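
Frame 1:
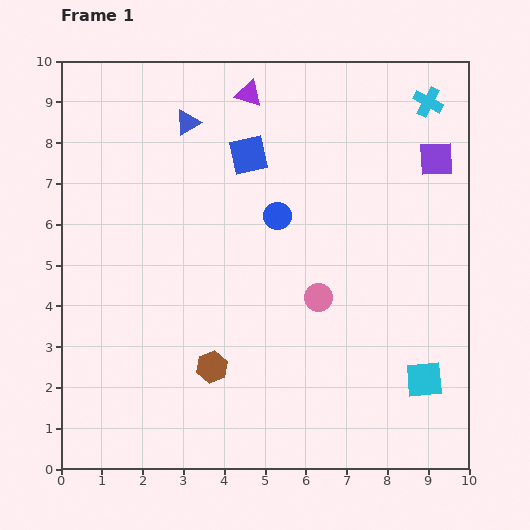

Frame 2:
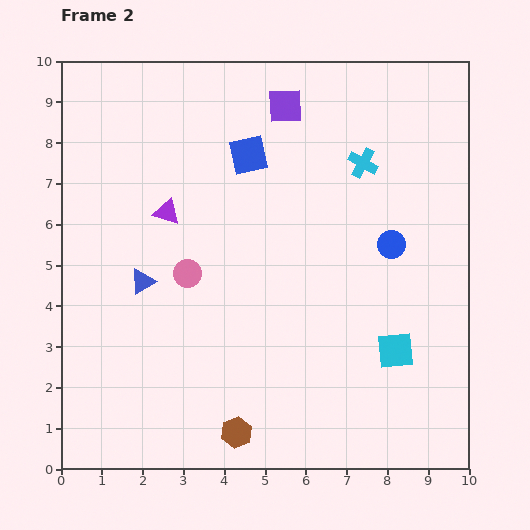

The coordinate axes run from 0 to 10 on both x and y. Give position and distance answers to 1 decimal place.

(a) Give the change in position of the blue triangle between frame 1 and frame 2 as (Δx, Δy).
(-1.1, -3.9)

The blue triangle was at (3.1, 8.5) in frame 1 and (2.0, 4.6) in frame 2.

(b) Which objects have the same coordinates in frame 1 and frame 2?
the blue square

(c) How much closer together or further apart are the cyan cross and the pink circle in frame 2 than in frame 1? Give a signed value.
-0.4

Distance in frame 1: 5.5. Distance in frame 2: 5.1.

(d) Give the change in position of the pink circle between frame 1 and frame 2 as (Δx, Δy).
(-3.2, 0.6)

The pink circle was at (6.3, 4.2) in frame 1 and (3.1, 4.8) in frame 2.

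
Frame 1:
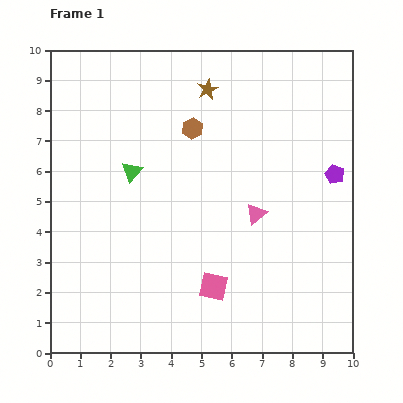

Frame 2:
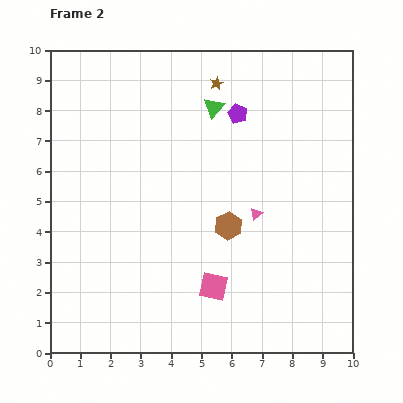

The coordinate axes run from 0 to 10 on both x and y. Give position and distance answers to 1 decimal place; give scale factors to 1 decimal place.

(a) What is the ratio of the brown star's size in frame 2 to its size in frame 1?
0.6×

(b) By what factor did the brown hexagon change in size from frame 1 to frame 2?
1.3×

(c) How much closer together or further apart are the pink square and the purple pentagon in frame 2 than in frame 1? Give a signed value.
+0.4

Distance in frame 1: 5.4. Distance in frame 2: 5.8.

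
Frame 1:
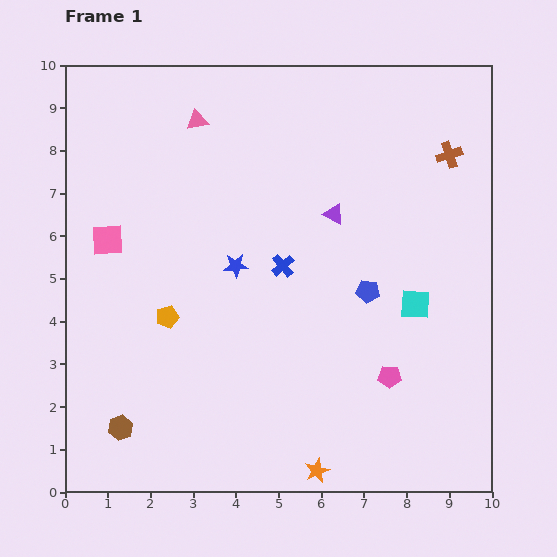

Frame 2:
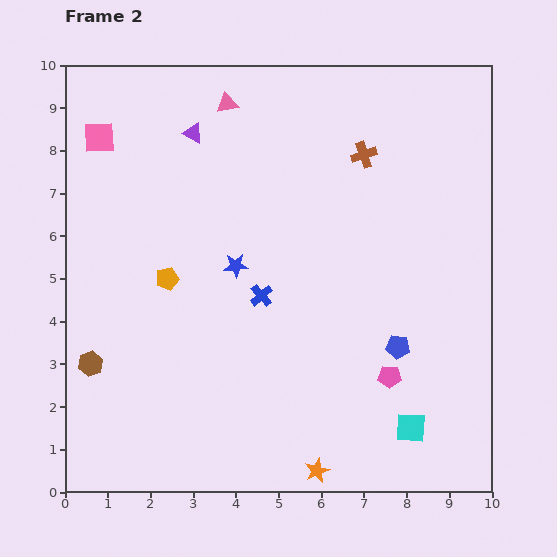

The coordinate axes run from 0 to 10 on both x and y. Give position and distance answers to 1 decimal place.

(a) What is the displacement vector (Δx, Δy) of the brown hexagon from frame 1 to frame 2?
(-0.7, 1.5)

The brown hexagon was at (1.3, 1.5) in frame 1 and (0.6, 3.0) in frame 2.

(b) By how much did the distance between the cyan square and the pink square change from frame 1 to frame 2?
+2.6

Distance in frame 1: 7.4. Distance in frame 2: 10.0.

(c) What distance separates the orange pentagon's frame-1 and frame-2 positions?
0.9

The orange pentagon moved from (2.4, 4.1) to (2.4, 5.0), a distance of √(0.0² + 0.9²) ≈ 0.9.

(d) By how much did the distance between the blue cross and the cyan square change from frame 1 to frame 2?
+1.5

Distance in frame 1: 3.2. Distance in frame 2: 4.7.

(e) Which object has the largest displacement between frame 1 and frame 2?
the purple triangle

(moved 3.8; next 2.9)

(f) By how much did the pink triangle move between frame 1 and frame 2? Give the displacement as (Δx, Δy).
(0.7, 0.4)

The pink triangle was at (3.1, 8.7) in frame 1 and (3.8, 9.1) in frame 2.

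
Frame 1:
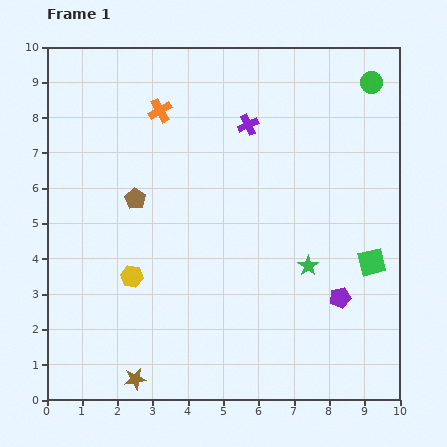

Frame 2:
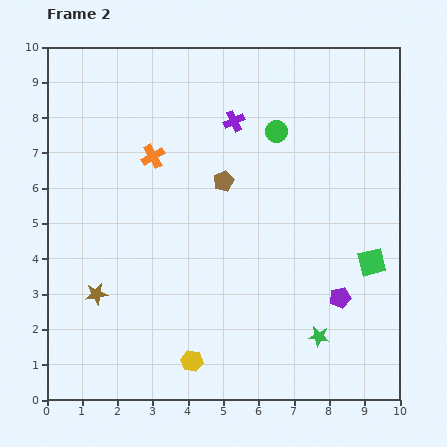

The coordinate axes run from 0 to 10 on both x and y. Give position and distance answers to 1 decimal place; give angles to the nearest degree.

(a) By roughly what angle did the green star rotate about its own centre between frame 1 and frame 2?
27° counter-clockwise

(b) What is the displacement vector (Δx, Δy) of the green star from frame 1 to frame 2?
(0.3, -2.0)

The green star was at (7.4, 3.8) in frame 1 and (7.7, 1.8) in frame 2.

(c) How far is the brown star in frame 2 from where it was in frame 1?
2.6

The brown star moved from (2.5, 0.6) to (1.4, 3.0), a distance of √(1.1² + 2.4²) ≈ 2.6.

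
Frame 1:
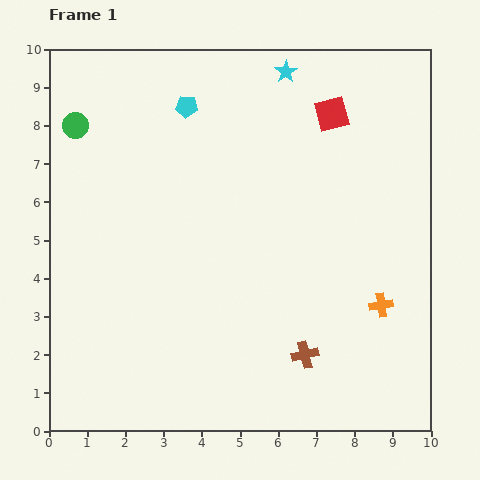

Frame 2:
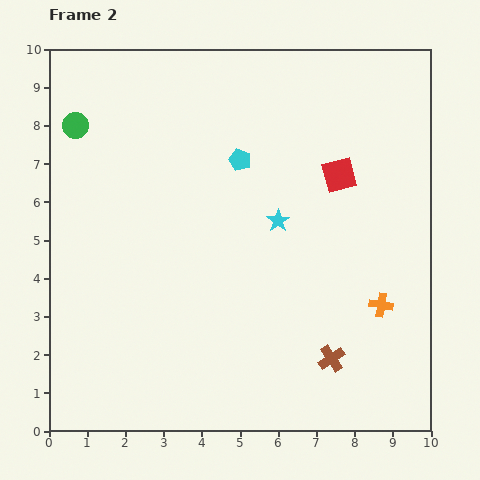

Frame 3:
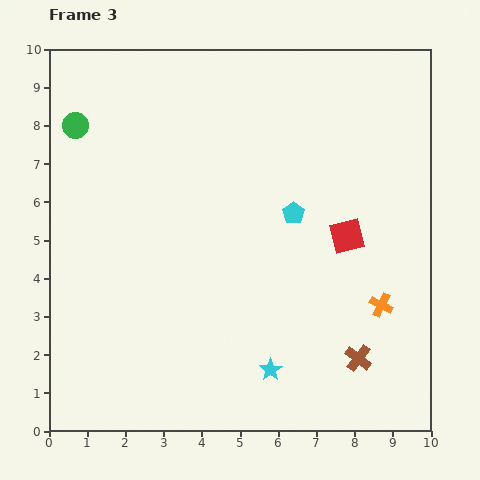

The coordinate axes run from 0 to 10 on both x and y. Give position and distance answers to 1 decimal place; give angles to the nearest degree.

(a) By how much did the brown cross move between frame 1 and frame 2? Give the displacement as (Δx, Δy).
(0.7, -0.1)

The brown cross was at (6.7, 2.0) in frame 1 and (7.4, 1.9) in frame 2.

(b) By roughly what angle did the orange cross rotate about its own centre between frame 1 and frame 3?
36° clockwise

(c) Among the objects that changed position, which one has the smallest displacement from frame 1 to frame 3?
the brown cross

(moved 1.4)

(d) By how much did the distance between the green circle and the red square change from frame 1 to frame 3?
+1.0

Distance in frame 1: 6.7. Distance in frame 3: 7.7.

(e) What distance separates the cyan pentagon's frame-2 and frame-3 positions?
2.0

The cyan pentagon moved from (5.0, 7.1) to (6.4, 5.7), a distance of √(1.4² + 1.4²) ≈ 2.0.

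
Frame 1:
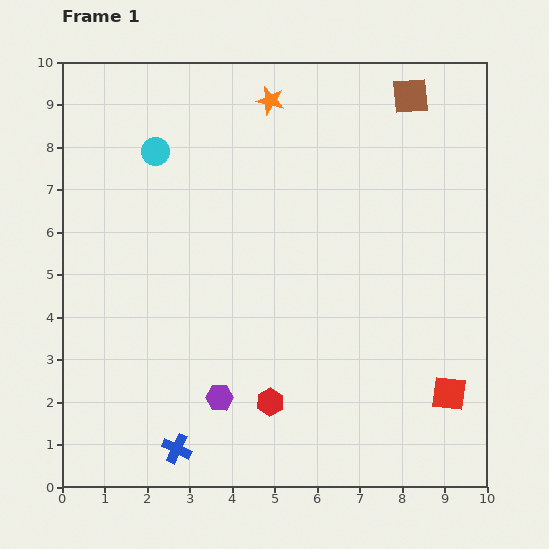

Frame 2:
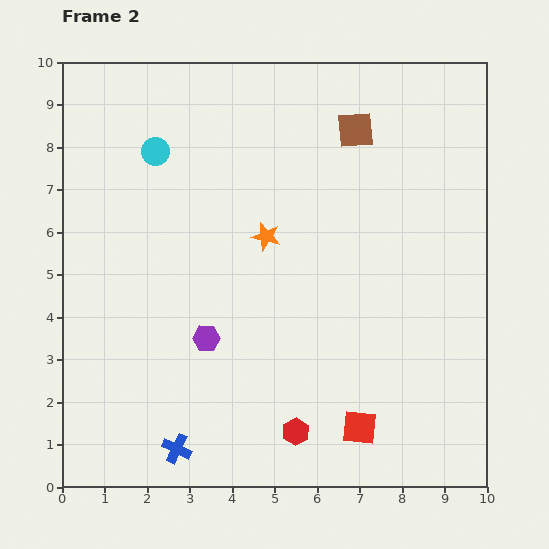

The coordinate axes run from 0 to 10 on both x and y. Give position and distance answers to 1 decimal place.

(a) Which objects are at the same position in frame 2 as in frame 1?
the blue cross, the cyan circle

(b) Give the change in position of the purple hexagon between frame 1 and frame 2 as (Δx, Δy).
(-0.3, 1.4)

The purple hexagon was at (3.7, 2.1) in frame 1 and (3.4, 3.5) in frame 2.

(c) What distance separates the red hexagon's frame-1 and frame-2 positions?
0.9

The red hexagon moved from (4.9, 2.0) to (5.5, 1.3), a distance of √(0.6² + 0.7²) ≈ 0.9.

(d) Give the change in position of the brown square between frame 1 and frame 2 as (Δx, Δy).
(-1.3, -0.8)

The brown square was at (8.2, 9.2) in frame 1 and (6.9, 8.4) in frame 2.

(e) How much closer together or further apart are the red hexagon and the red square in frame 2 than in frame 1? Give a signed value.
-2.7

Distance in frame 1: 4.2. Distance in frame 2: 1.5.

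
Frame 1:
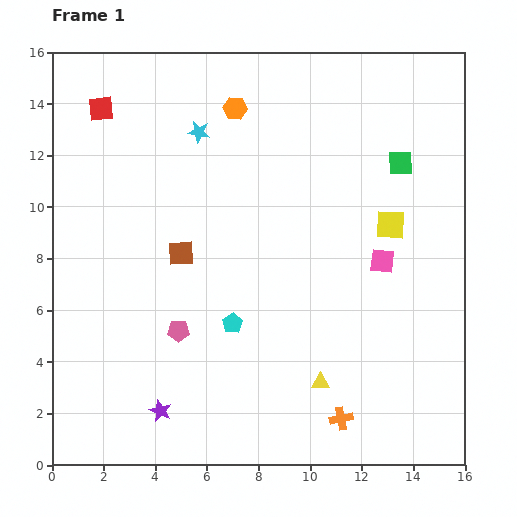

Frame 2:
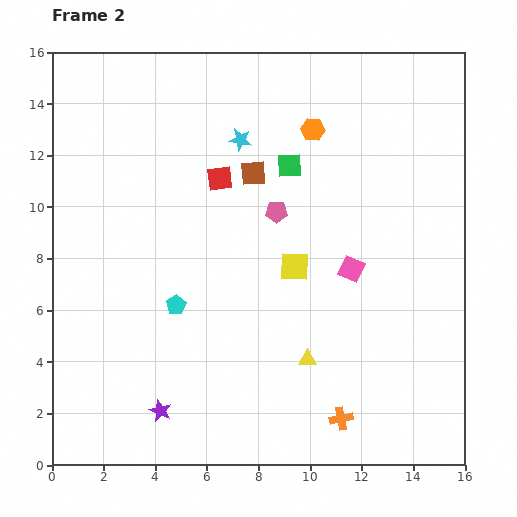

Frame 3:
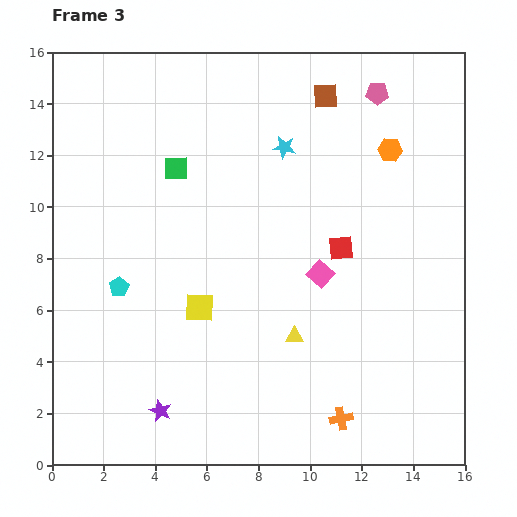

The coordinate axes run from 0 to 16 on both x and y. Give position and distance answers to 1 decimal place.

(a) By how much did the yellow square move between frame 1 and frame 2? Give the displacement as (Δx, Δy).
(-3.7, -1.6)

The yellow square was at (13.1, 9.3) in frame 1 and (9.4, 7.7) in frame 2.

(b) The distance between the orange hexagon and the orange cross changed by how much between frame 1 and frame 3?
-2.1

Distance in frame 1: 12.7. Distance in frame 3: 10.6.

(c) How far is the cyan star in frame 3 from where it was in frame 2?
1.7

The cyan star moved from (7.3, 12.6) to (9.0, 12.3), a distance of √(1.7² + 0.3²) ≈ 1.7.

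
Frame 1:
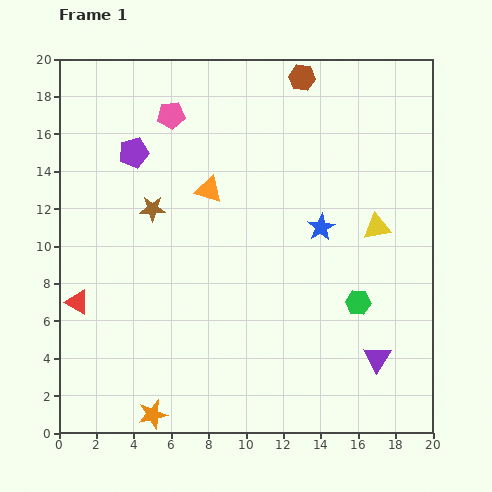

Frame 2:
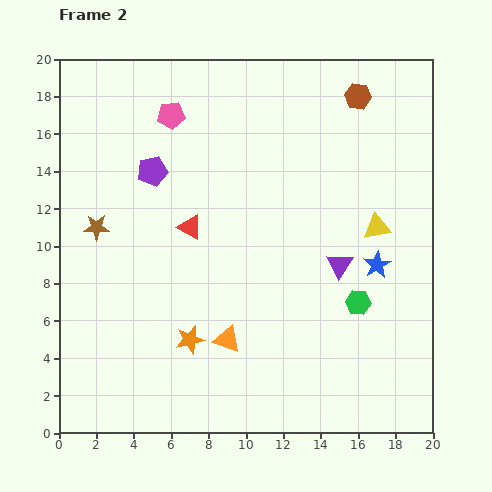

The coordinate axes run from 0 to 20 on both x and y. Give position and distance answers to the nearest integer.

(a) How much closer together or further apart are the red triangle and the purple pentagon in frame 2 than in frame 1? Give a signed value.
-5

Distance in frame 1: 9. Distance in frame 2: 4.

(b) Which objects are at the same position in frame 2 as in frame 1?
the yellow triangle, the pink pentagon, the green hexagon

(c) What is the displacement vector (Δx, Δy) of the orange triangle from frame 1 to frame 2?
(1, -8)

The orange triangle was at (8, 13) in frame 1 and (9, 5) in frame 2.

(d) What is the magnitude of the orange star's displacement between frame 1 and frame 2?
4

The orange star moved from (5, 1) to (7, 5), a distance of √(2² + 4²) ≈ 4.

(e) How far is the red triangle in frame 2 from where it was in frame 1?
7

The red triangle moved from (1, 7) to (7, 11), a distance of √(6² + 4²) ≈ 7.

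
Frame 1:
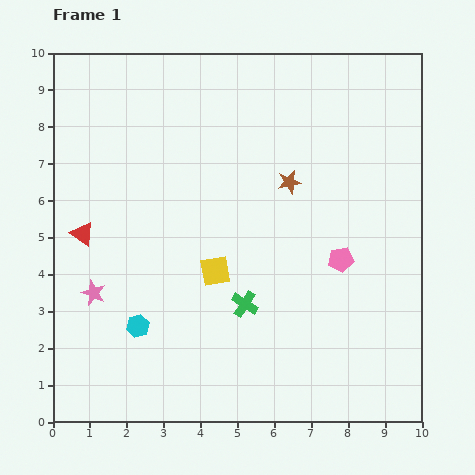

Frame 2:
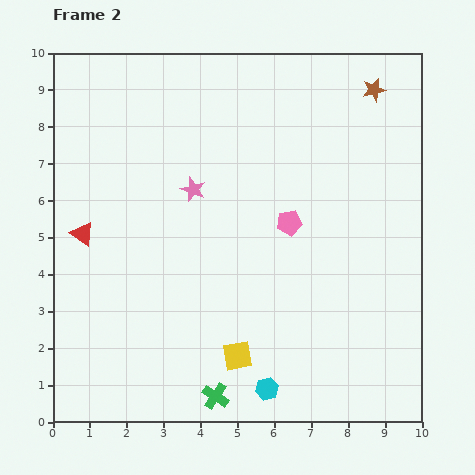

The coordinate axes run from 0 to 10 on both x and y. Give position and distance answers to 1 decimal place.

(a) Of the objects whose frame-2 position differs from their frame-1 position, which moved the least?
the pink pentagon

(moved 1.7)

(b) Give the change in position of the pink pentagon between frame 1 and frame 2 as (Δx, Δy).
(-1.4, 1.0)

The pink pentagon was at (7.8, 4.4) in frame 1 and (6.4, 5.4) in frame 2.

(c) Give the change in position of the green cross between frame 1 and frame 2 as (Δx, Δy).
(-0.8, -2.5)

The green cross was at (5.2, 3.2) in frame 1 and (4.4, 0.7) in frame 2.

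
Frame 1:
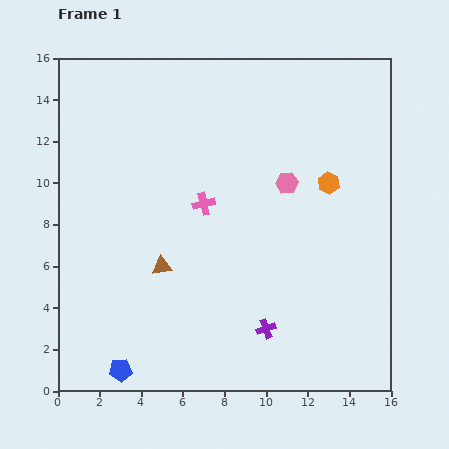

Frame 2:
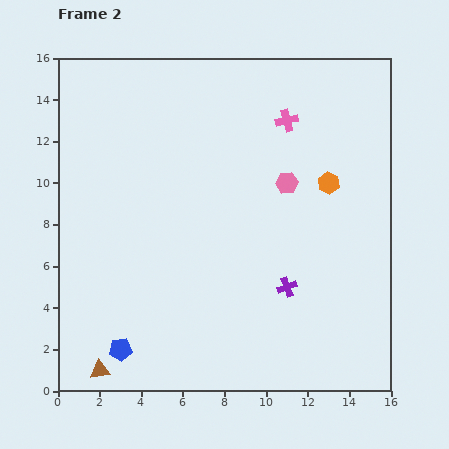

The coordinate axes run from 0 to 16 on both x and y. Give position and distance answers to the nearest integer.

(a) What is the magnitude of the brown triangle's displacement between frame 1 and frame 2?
6

The brown triangle moved from (5, 6) to (2, 1), a distance of √(3² + 5²) ≈ 6.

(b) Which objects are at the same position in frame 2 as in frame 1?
the pink hexagon, the orange hexagon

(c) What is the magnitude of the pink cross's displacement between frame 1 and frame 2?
6

The pink cross moved from (7, 9) to (11, 13), a distance of √(4² + 4²) ≈ 6.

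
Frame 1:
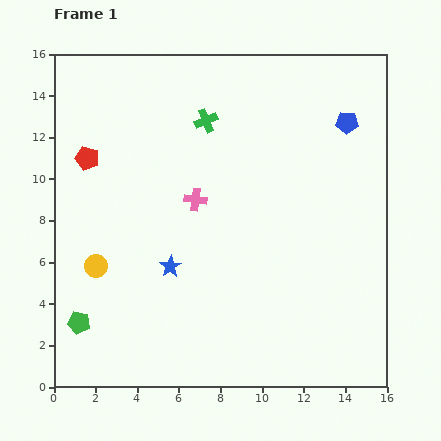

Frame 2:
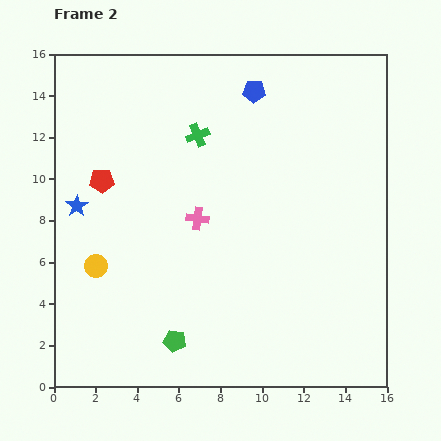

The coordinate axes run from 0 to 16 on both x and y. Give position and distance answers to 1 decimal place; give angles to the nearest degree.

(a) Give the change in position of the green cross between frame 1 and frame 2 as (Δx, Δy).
(-0.4, -0.7)

The green cross was at (7.3, 12.8) in frame 1 and (6.9, 12.1) in frame 2.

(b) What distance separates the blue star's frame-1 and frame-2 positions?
5.4

The blue star moved from (5.6, 5.8) to (1.1, 8.7), a distance of √(4.5² + 2.9²) ≈ 5.4.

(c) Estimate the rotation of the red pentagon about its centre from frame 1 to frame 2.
18° counter-clockwise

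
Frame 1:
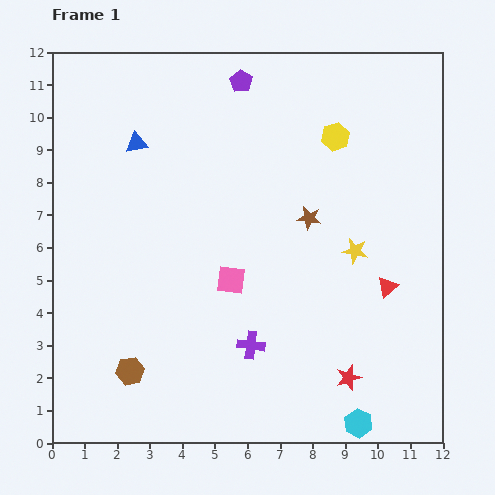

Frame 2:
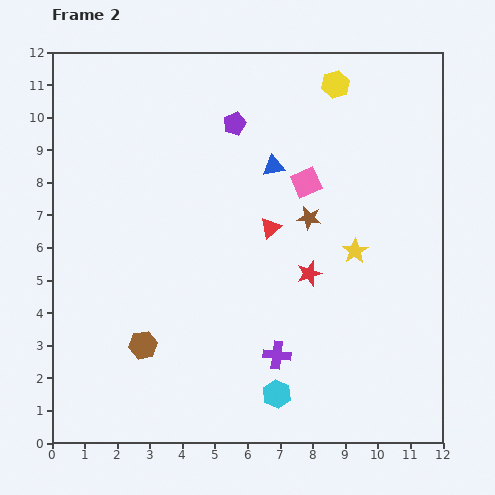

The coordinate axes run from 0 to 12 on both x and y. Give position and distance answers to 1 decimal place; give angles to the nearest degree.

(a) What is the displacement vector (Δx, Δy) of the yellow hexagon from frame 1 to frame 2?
(0.0, 1.6)

The yellow hexagon was at (8.7, 9.4) in frame 1 and (8.7, 11.0) in frame 2.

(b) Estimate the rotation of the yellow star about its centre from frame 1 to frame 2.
28° clockwise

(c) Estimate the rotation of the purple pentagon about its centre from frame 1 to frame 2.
18° clockwise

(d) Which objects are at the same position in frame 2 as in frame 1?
the yellow star, the brown star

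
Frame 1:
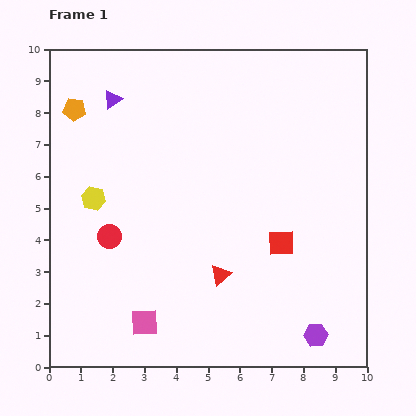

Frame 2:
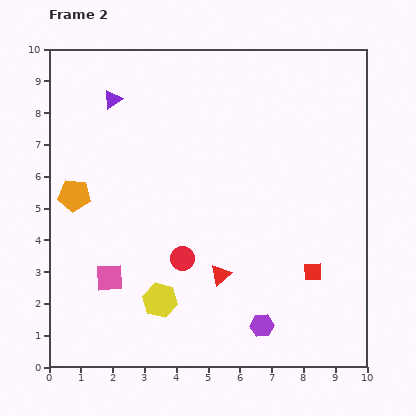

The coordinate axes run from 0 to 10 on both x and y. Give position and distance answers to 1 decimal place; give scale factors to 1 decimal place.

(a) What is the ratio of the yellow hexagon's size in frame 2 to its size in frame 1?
1.4×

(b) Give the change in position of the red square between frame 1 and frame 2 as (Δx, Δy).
(1.0, -0.9)

The red square was at (7.3, 3.9) in frame 1 and (8.3, 3.0) in frame 2.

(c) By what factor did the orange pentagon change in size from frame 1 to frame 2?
1.4×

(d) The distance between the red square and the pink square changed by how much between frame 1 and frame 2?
+1.4

Distance in frame 1: 5.0. Distance in frame 2: 6.4.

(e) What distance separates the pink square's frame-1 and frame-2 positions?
1.8

The pink square moved from (3.0, 1.4) to (1.9, 2.8), a distance of √(1.1² + 1.4²) ≈ 1.8.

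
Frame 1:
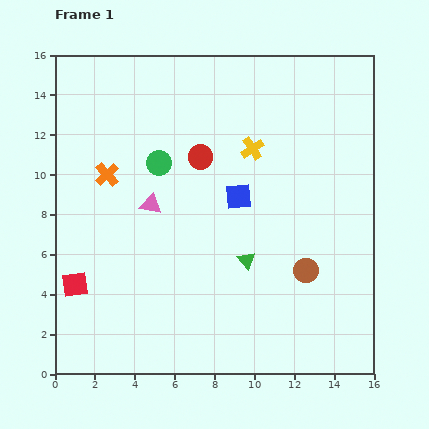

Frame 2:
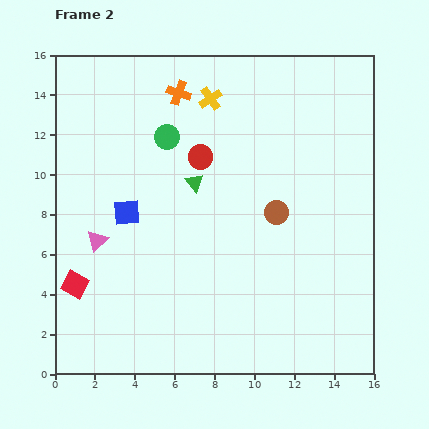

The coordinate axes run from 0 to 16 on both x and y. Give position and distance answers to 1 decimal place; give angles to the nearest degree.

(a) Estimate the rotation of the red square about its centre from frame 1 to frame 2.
37° clockwise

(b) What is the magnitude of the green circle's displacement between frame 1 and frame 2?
1.4

The green circle moved from (5.2, 10.6) to (5.6, 11.9), a distance of √(0.4² + 1.3²) ≈ 1.4.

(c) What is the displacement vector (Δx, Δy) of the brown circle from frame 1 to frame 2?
(-1.5, 2.9)

The brown circle was at (12.6, 5.2) in frame 1 and (11.1, 8.1) in frame 2.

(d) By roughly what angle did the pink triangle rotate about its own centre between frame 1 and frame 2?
54° counter-clockwise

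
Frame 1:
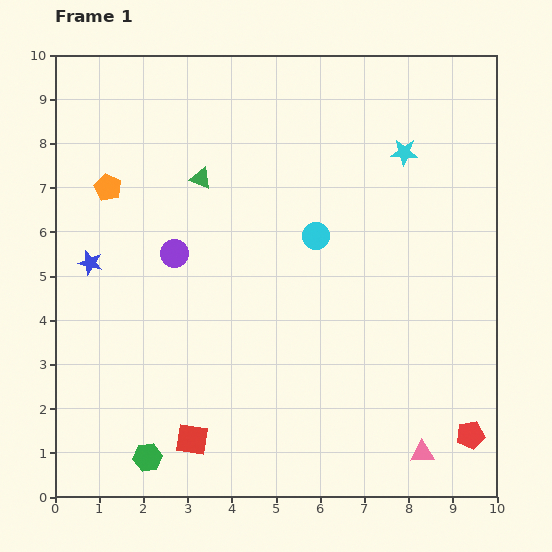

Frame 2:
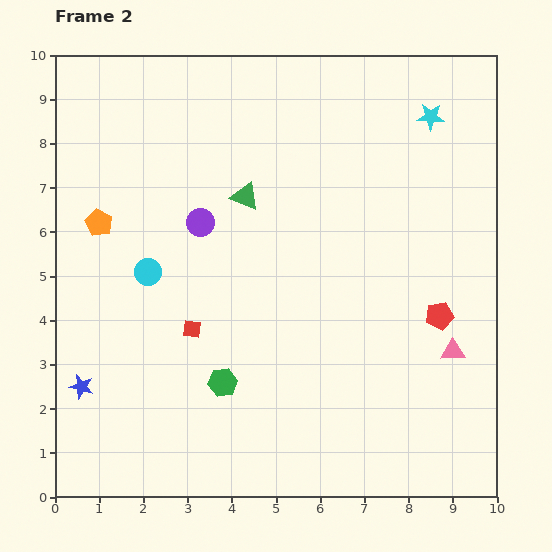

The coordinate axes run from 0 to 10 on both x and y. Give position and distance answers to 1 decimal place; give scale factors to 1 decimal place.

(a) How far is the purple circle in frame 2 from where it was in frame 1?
0.9

The purple circle moved from (2.7, 5.5) to (3.3, 6.2), a distance of √(0.6² + 0.7²) ≈ 0.9.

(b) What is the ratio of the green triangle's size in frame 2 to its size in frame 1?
1.3×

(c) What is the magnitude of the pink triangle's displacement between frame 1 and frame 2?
2.4

The pink triangle moved from (8.3, 1.0) to (9.0, 3.3), a distance of √(0.7² + 2.3²) ≈ 2.4.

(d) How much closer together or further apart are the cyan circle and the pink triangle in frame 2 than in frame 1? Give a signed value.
+1.6

Distance in frame 1: 5.5. Distance in frame 2: 7.1.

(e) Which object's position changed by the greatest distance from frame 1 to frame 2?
the cyan circle

(moved 3.9; next 2.8)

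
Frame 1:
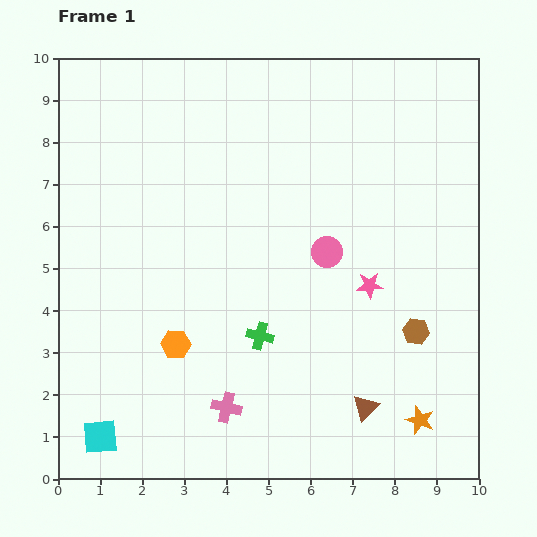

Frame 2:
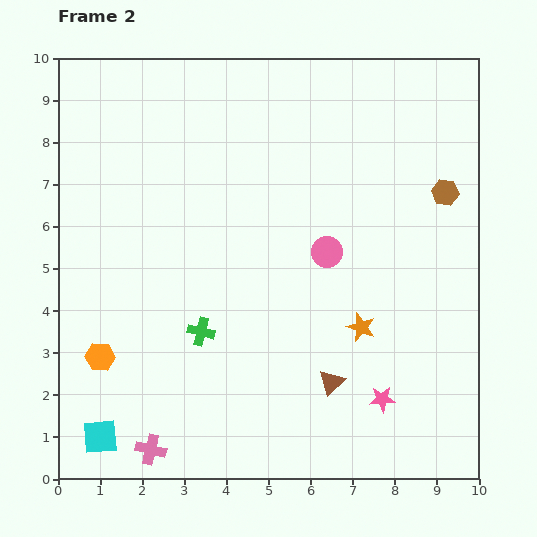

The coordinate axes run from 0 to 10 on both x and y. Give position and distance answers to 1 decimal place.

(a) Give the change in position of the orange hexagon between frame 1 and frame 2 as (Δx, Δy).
(-1.8, -0.3)

The orange hexagon was at (2.8, 3.2) in frame 1 and (1.0, 2.9) in frame 2.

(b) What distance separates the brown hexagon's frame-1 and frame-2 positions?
3.4

The brown hexagon moved from (8.5, 3.5) to (9.2, 6.8), a distance of √(0.7² + 3.3²) ≈ 3.4.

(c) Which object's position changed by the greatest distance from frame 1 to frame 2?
the brown hexagon

(moved 3.4; next 2.7)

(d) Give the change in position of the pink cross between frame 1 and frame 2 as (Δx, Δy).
(-1.8, -1.0)

The pink cross was at (4.0, 1.7) in frame 1 and (2.2, 0.7) in frame 2.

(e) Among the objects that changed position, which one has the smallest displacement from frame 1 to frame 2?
the brown triangle

(moved 1.0)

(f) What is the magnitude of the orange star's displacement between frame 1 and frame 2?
2.6

The orange star moved from (8.6, 1.4) to (7.2, 3.6), a distance of √(1.4² + 2.2²) ≈ 2.6.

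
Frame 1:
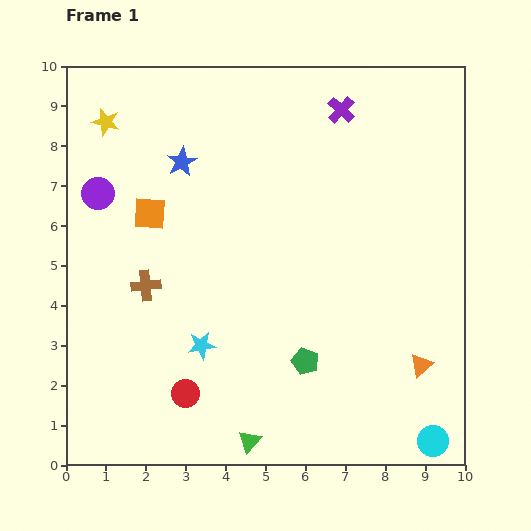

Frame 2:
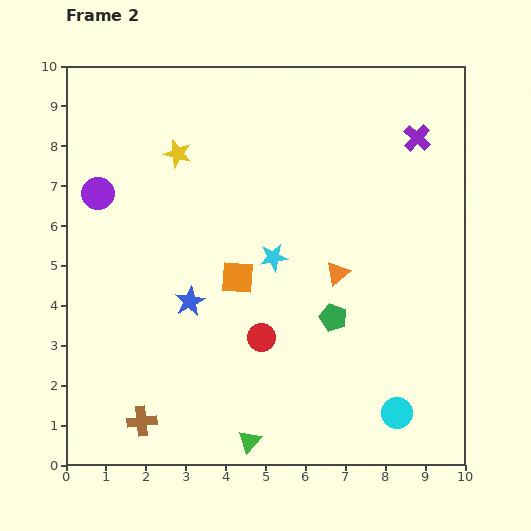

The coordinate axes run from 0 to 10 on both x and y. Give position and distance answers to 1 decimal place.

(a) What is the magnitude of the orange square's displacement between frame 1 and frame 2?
2.7

The orange square moved from (2.1, 6.3) to (4.3, 4.7), a distance of √(2.2² + 1.6²) ≈ 2.7.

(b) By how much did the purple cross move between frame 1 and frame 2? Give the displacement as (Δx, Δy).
(1.9, -0.7)

The purple cross was at (6.9, 8.9) in frame 1 and (8.8, 8.2) in frame 2.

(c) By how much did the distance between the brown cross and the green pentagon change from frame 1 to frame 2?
+1.1

Distance in frame 1: 4.4. Distance in frame 2: 5.5.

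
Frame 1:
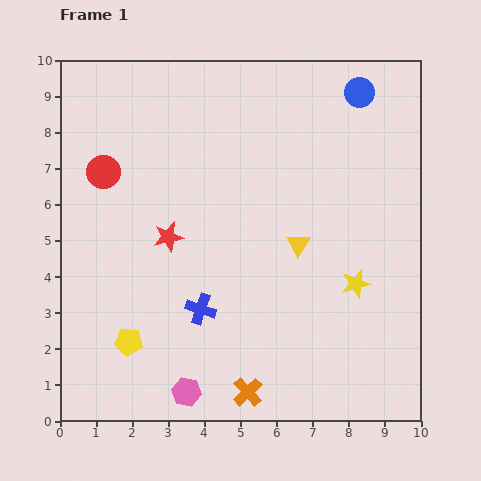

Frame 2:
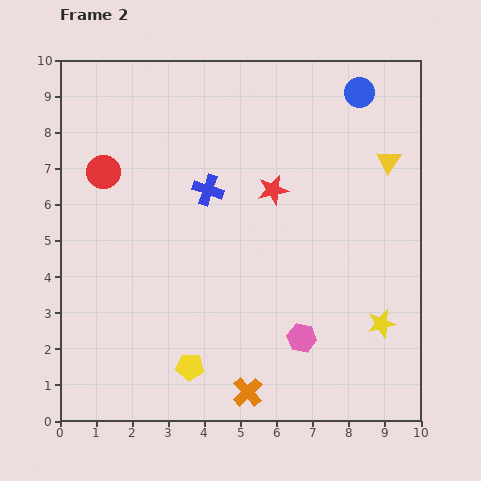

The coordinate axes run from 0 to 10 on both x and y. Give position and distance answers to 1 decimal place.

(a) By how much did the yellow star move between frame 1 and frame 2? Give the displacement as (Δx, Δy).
(0.7, -1.1)

The yellow star was at (8.2, 3.8) in frame 1 and (8.9, 2.7) in frame 2.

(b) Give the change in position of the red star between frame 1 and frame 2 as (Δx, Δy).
(2.9, 1.3)

The red star was at (3.0, 5.1) in frame 1 and (5.9, 6.4) in frame 2.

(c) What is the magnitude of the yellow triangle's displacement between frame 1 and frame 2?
3.4

The yellow triangle moved from (6.6, 4.9) to (9.1, 7.2), a distance of √(2.5² + 2.3²) ≈ 3.4.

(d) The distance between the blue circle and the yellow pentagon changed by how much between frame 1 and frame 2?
-0.5

Distance in frame 1: 9.4. Distance in frame 2: 8.9.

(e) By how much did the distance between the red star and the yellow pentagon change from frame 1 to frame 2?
+2.3

Distance in frame 1: 3.1. Distance in frame 2: 5.4.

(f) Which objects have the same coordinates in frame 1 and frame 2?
the orange cross, the blue circle, the red circle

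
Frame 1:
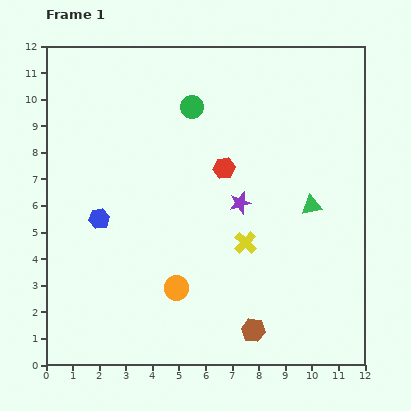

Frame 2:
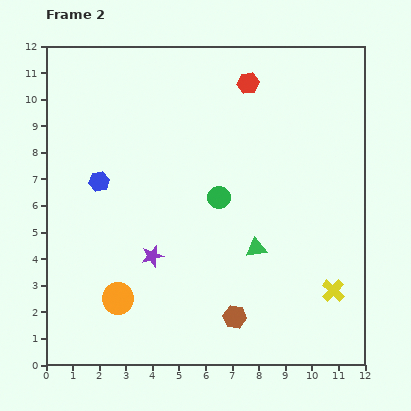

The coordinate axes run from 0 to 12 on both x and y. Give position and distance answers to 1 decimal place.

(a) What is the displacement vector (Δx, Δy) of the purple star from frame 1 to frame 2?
(-3.3, -2.0)

The purple star was at (7.3, 6.1) in frame 1 and (4.0, 4.1) in frame 2.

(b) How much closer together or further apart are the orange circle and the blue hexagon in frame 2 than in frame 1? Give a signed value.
+0.6

Distance in frame 1: 3.9. Distance in frame 2: 4.5.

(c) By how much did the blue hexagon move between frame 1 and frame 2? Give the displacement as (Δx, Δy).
(0.0, 1.4)

The blue hexagon was at (2.0, 5.5) in frame 1 and (2.0, 6.9) in frame 2.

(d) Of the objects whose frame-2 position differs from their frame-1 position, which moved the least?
the brown hexagon

(moved 0.9)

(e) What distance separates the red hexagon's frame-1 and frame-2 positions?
3.3

The red hexagon moved from (6.7, 7.4) to (7.6, 10.6), a distance of √(0.9² + 3.2²) ≈ 3.3.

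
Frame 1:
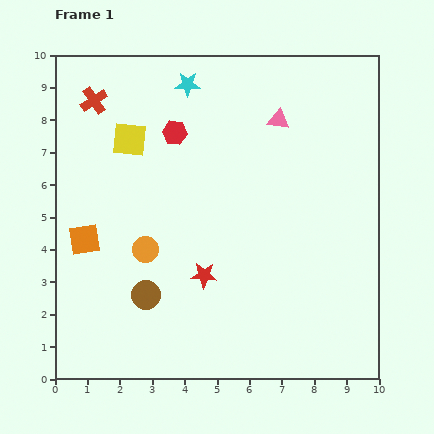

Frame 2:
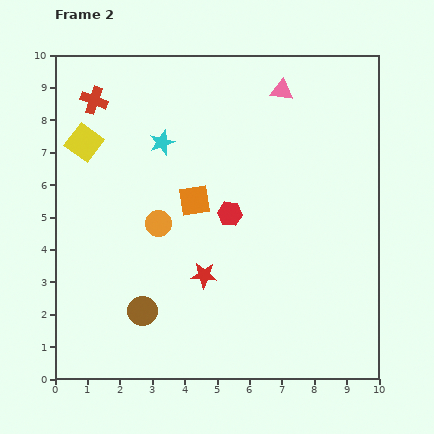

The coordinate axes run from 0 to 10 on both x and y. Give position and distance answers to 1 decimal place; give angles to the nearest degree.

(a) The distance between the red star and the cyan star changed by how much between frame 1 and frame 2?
-1.6

Distance in frame 1: 5.9. Distance in frame 2: 4.3.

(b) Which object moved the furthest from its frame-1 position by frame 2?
the orange square

(moved 3.6; next 3.0)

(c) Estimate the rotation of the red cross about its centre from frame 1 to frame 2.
36° counter-clockwise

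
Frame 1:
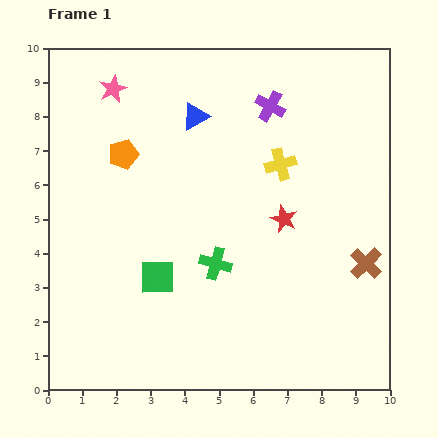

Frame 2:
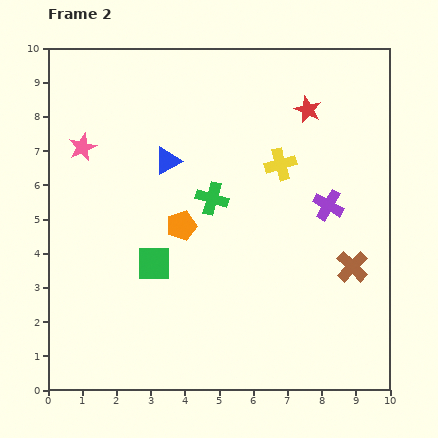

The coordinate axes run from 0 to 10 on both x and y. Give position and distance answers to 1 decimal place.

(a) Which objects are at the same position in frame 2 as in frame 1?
the yellow cross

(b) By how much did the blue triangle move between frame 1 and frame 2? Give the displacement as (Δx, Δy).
(-0.8, -1.3)

The blue triangle was at (4.3, 8.0) in frame 1 and (3.5, 6.7) in frame 2.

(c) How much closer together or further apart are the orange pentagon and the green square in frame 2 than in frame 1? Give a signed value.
-2.3

Distance in frame 1: 3.7. Distance in frame 2: 1.4.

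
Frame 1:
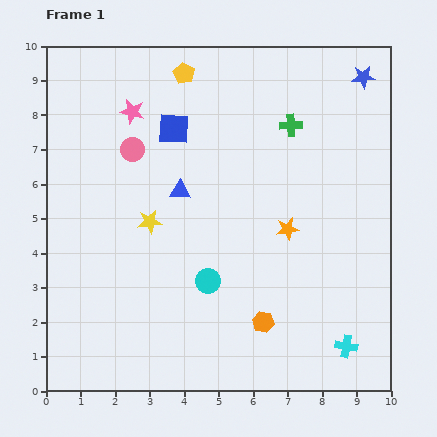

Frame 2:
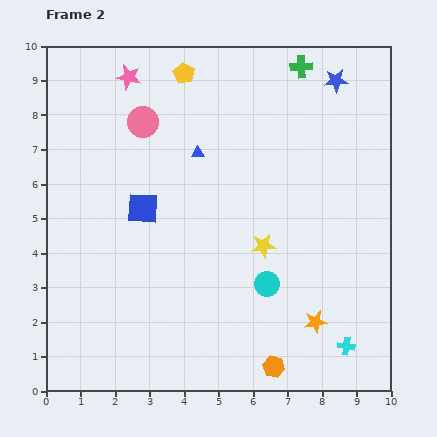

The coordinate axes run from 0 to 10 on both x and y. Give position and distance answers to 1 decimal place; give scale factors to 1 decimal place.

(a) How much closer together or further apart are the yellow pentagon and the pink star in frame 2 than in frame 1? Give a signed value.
-0.3

Distance in frame 1: 1.9. Distance in frame 2: 1.6.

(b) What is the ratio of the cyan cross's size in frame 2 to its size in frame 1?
0.8×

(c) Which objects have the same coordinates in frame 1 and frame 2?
the cyan cross, the yellow pentagon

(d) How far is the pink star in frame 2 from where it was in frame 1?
1.0

The pink star moved from (2.5, 8.1) to (2.4, 9.1), a distance of √(0.1² + 1.0²) ≈ 1.0.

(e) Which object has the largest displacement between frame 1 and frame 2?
the yellow star

(moved 3.4; next 2.8)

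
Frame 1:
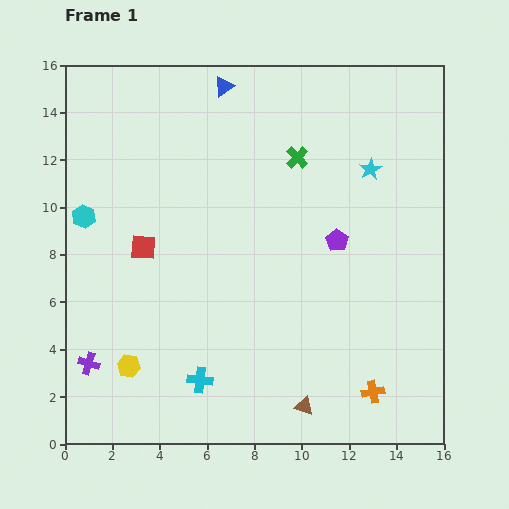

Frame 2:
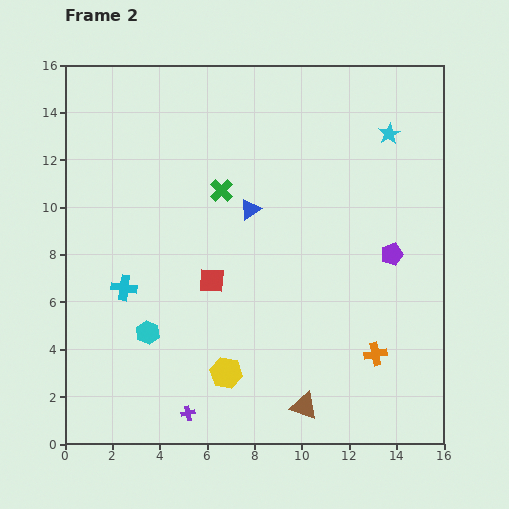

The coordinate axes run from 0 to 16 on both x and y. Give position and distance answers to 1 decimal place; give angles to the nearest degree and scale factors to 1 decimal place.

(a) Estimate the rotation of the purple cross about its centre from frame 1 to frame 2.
28° counter-clockwise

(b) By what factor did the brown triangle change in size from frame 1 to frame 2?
1.5×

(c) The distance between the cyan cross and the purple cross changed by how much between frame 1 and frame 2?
+1.1

Distance in frame 1: 4.8. Distance in frame 2: 5.9.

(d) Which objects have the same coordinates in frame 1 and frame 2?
the brown triangle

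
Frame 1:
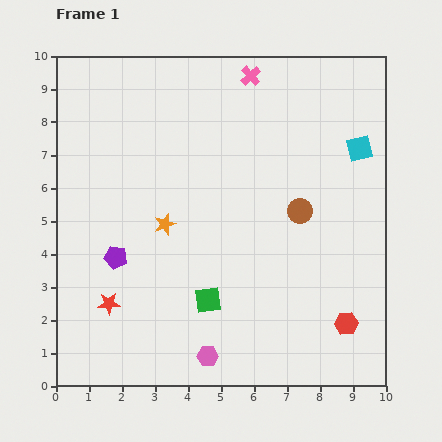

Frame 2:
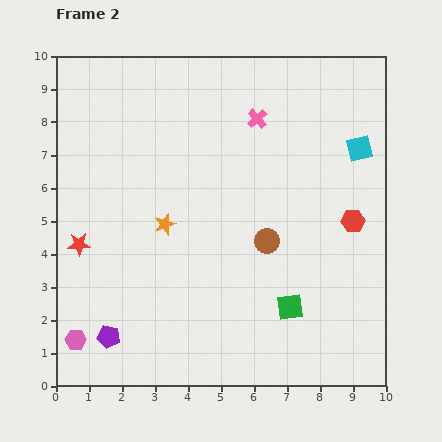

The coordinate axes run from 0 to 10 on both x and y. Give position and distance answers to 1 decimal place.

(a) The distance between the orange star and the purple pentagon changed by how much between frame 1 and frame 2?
+2.0

Distance in frame 1: 1.8. Distance in frame 2: 3.8.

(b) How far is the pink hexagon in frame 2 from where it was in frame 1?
4.0

The pink hexagon moved from (4.6, 0.9) to (0.6, 1.4), a distance of √(4.0² + 0.5²) ≈ 4.0.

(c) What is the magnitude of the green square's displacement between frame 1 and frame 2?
2.5

The green square moved from (4.6, 2.6) to (7.1, 2.4), a distance of √(2.5² + 0.2²) ≈ 2.5.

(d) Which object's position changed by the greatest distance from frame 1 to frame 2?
the pink hexagon

(moved 4.0; next 3.1)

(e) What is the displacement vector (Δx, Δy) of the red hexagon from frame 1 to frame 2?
(0.2, 3.1)

The red hexagon was at (8.8, 1.9) in frame 1 and (9.0, 5.0) in frame 2.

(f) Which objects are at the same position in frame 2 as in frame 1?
the orange star, the cyan square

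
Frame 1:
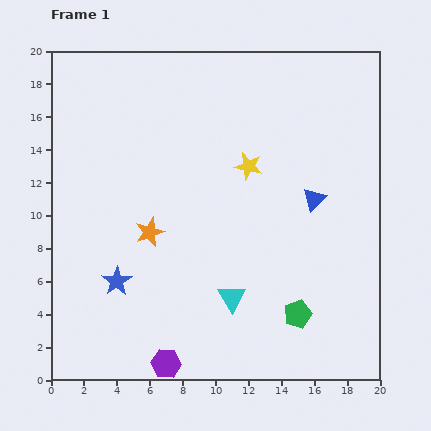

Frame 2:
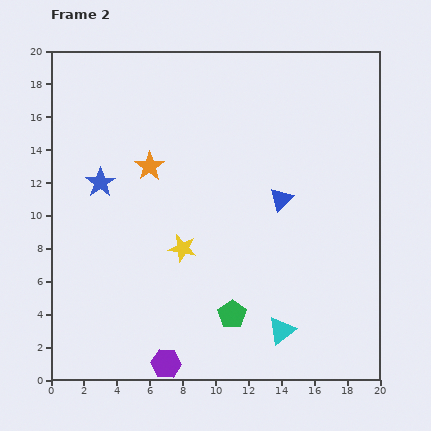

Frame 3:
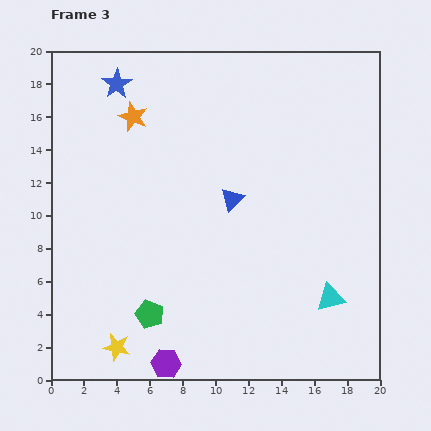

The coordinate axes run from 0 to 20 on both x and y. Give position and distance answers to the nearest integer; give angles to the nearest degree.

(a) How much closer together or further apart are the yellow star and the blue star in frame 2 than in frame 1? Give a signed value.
-5

Distance in frame 1: 11. Distance in frame 2: 6.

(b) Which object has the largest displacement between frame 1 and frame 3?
the yellow star

(moved 14; next 12)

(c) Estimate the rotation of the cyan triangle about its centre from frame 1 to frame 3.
46° clockwise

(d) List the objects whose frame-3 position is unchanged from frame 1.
the purple hexagon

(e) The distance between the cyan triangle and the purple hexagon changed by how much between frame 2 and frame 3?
+4

Distance in frame 2: 7. Distance in frame 3: 11.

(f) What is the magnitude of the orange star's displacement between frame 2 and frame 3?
3

The orange star moved from (6, 13) to (5, 16), a distance of √(1² + 3²) ≈ 3.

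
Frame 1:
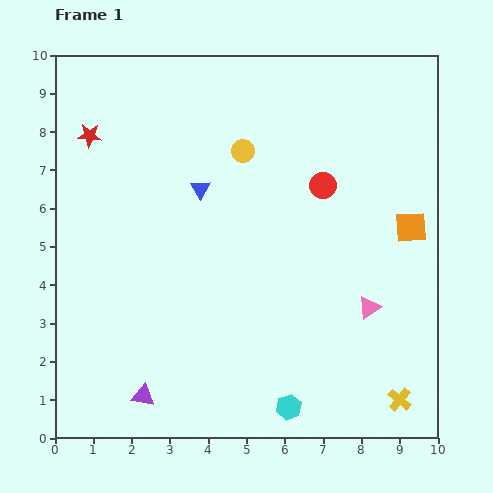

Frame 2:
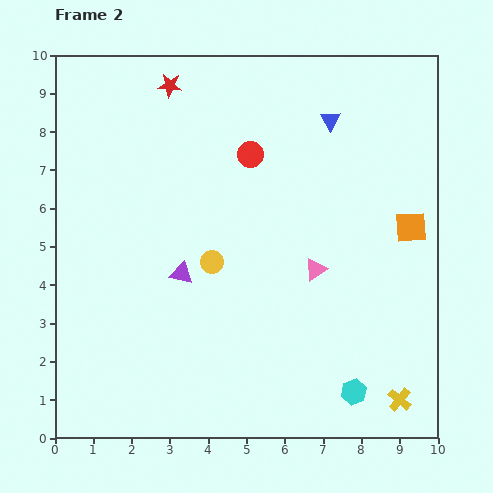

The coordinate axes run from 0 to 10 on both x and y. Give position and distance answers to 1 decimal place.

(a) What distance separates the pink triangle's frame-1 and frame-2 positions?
1.7

The pink triangle moved from (8.2, 3.4) to (6.8, 4.4), a distance of √(1.4² + 1.0²) ≈ 1.7.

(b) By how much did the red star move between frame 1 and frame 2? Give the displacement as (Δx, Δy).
(2.1, 1.3)

The red star was at (0.9, 7.9) in frame 1 and (3.0, 9.2) in frame 2.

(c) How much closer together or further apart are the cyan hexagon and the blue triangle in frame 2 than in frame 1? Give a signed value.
+1.0

Distance in frame 1: 6.1. Distance in frame 2: 7.1.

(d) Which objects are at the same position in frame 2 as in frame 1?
the yellow cross, the orange square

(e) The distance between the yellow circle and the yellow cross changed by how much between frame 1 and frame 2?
-1.6

Distance in frame 1: 7.7. Distance in frame 2: 6.1.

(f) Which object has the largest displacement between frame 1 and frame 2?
the blue triangle

(moved 3.8; next 3.4)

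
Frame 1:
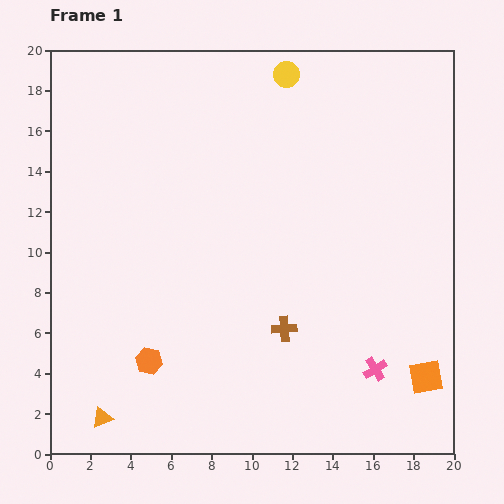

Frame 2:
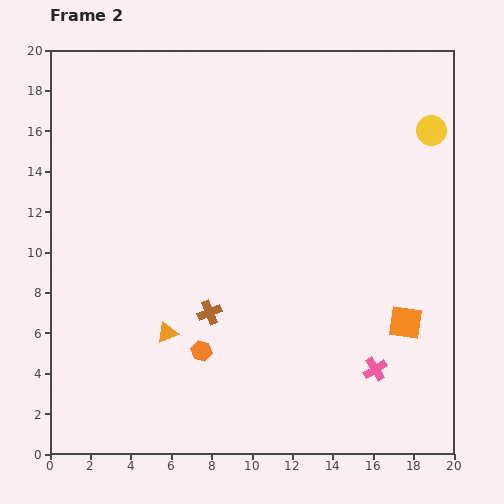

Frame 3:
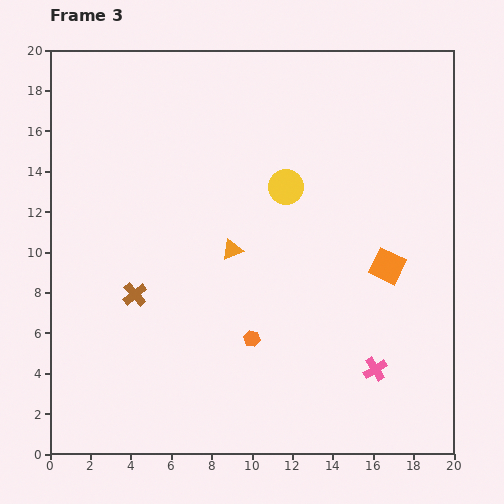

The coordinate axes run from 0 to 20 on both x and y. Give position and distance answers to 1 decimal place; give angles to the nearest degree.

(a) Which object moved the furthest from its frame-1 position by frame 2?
the yellow circle

(moved 7.7; next 5.3)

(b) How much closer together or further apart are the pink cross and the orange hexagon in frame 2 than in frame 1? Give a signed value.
-2.6

Distance in frame 1: 11.2. Distance in frame 2: 8.6.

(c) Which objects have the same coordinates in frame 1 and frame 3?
the pink cross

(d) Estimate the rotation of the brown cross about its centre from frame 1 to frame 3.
36° counter-clockwise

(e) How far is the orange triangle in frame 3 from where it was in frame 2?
5.2

The orange triangle moved from (5.8, 6.0) to (9.0, 10.1), a distance of √(3.2² + 4.1²) ≈ 5.2.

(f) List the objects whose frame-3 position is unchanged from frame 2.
the pink cross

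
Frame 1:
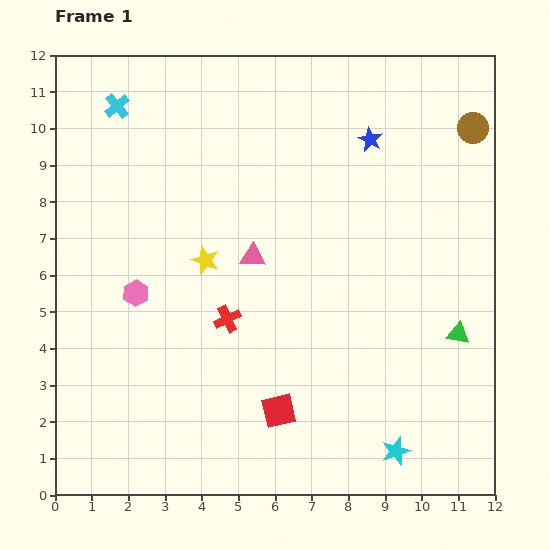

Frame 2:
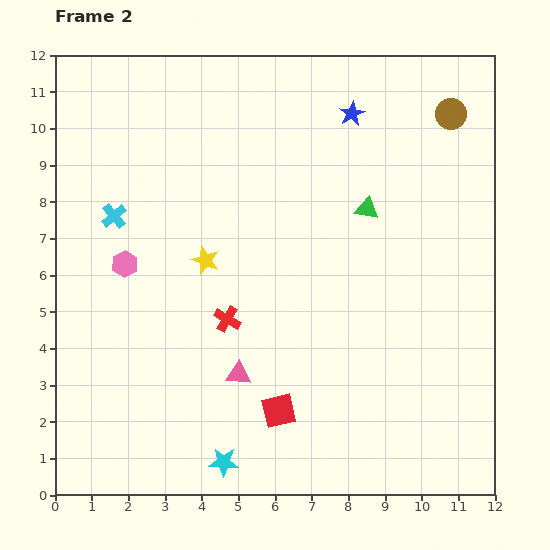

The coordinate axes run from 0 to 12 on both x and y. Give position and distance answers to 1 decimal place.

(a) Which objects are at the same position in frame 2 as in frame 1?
the red square, the red cross, the yellow star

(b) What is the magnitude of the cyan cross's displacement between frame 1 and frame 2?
3.0

The cyan cross moved from (1.7, 10.6) to (1.6, 7.6), a distance of √(0.1² + 3.0²) ≈ 3.0.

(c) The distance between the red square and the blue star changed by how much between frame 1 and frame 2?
+0.5

Distance in frame 1: 7.8. Distance in frame 2: 8.3.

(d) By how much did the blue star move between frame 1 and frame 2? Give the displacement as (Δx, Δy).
(-0.5, 0.7)

The blue star was at (8.6, 9.7) in frame 1 and (8.1, 10.4) in frame 2.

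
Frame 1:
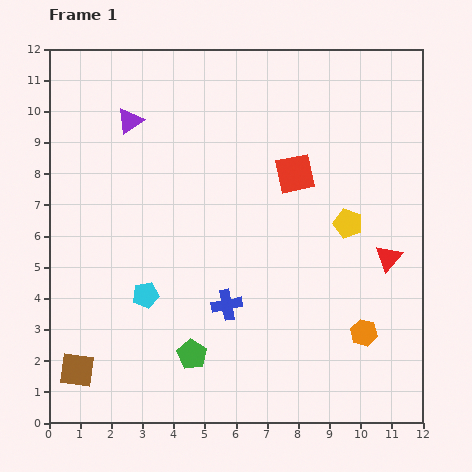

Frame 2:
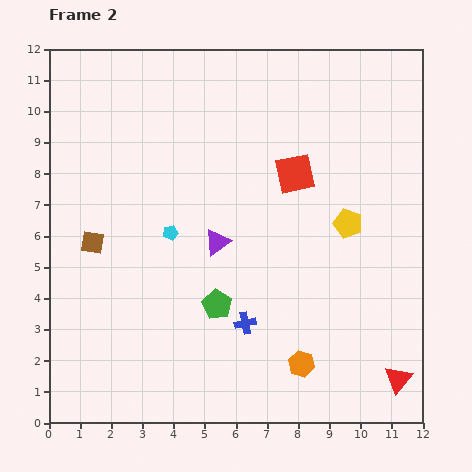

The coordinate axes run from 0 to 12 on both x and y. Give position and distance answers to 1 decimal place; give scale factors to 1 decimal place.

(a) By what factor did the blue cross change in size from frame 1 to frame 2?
0.7×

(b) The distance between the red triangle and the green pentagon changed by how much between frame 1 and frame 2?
-0.7

Distance in frame 1: 7.0. Distance in frame 2: 6.3.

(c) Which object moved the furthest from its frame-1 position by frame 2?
the purple triangle

(moved 4.8; next 4.1)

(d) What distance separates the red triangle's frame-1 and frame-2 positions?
3.9

The red triangle moved from (10.9, 5.3) to (11.2, 1.4), a distance of √(0.3² + 3.9²) ≈ 3.9.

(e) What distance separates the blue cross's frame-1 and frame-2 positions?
0.8

The blue cross moved from (5.7, 3.8) to (6.3, 3.2), a distance of √(0.6² + 0.6²) ≈ 0.8.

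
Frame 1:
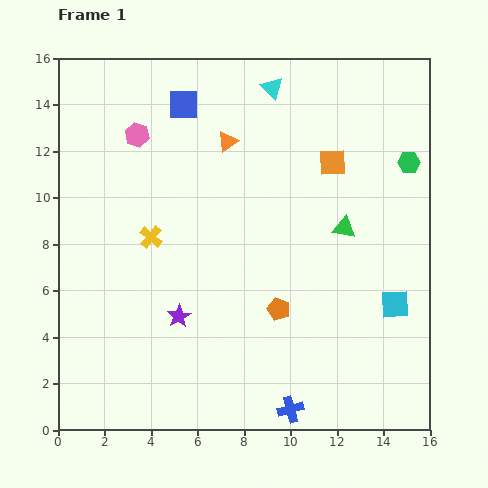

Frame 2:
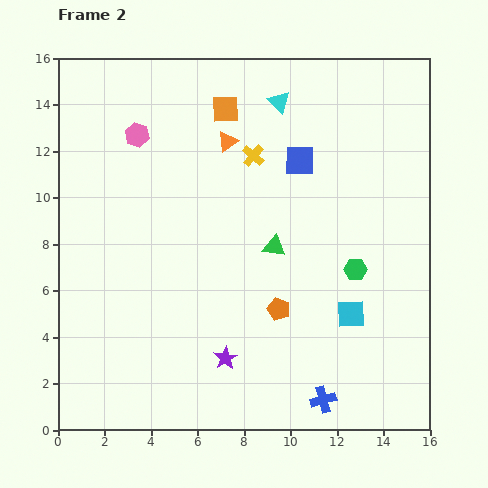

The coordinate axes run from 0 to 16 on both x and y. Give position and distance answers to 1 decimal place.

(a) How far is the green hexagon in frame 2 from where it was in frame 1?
5.1

The green hexagon moved from (15.1, 11.5) to (12.8, 6.9), a distance of √(2.3² + 4.6²) ≈ 5.1.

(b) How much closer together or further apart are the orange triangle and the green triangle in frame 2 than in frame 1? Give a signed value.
-1.3

Distance in frame 1: 6.2. Distance in frame 2: 4.9.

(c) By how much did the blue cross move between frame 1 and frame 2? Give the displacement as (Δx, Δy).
(1.4, 0.4)

The blue cross was at (10.0, 0.9) in frame 1 and (11.4, 1.3) in frame 2.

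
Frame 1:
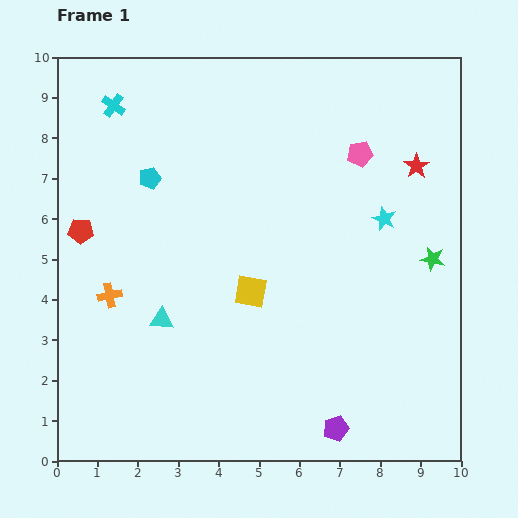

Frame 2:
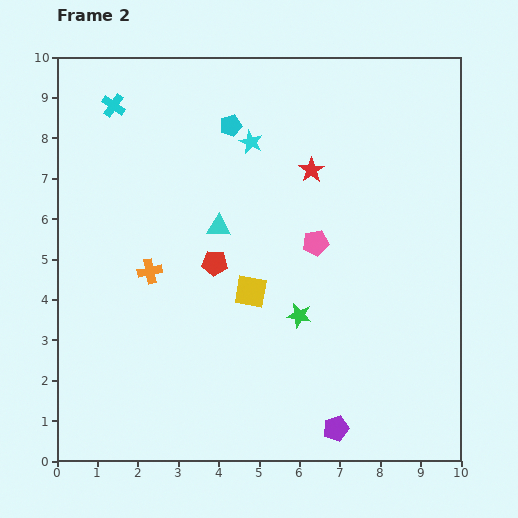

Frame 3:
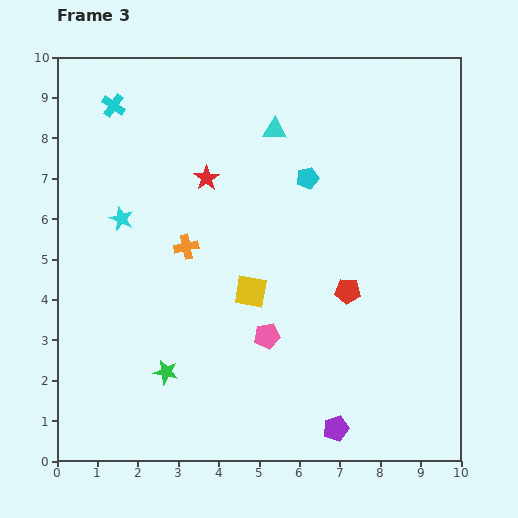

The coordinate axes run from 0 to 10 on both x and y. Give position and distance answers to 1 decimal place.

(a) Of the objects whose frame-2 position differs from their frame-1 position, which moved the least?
the orange cross

(moved 1.2)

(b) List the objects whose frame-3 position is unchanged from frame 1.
the purple pentagon, the yellow square, the cyan cross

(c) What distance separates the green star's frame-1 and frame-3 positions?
7.2

The green star moved from (9.3, 5.0) to (2.7, 2.2), a distance of √(6.6² + 2.8²) ≈ 7.2.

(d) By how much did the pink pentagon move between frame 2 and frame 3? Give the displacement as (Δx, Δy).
(-1.2, -2.3)

The pink pentagon was at (6.4, 5.4) in frame 2 and (5.2, 3.1) in frame 3.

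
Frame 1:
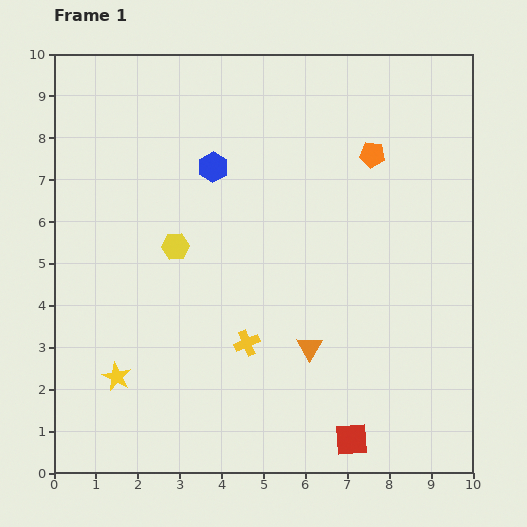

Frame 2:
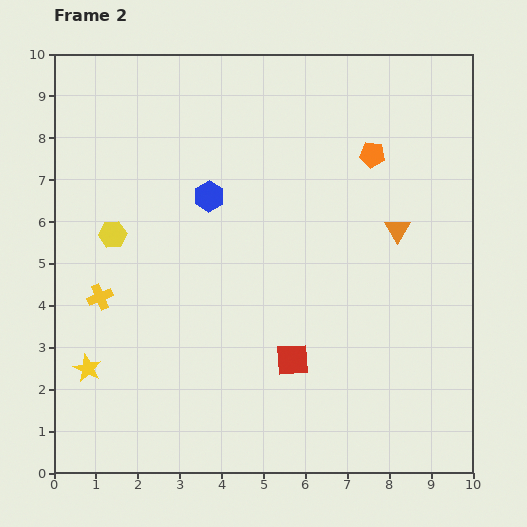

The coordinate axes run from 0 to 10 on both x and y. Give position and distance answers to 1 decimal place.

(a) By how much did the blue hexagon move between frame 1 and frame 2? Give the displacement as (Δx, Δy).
(-0.1, -0.7)

The blue hexagon was at (3.8, 7.3) in frame 1 and (3.7, 6.6) in frame 2.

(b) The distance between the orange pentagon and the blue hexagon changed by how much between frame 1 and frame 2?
+0.2

Distance in frame 1: 3.8. Distance in frame 2: 4.0.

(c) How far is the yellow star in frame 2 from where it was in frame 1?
0.7

The yellow star moved from (1.5, 2.3) to (0.8, 2.5), a distance of √(0.7² + 0.2²) ≈ 0.7.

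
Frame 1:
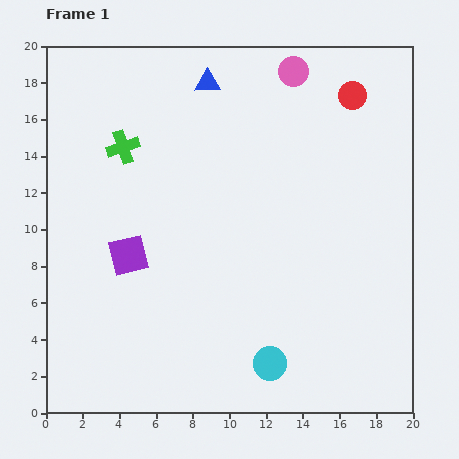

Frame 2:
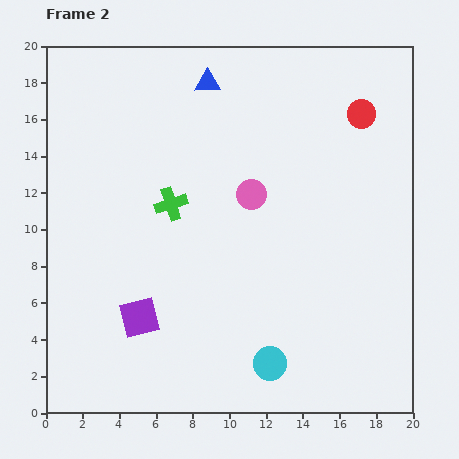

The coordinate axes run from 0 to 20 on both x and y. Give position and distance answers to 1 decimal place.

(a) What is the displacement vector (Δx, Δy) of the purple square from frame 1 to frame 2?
(0.6, -3.4)

The purple square was at (4.5, 8.6) in frame 1 and (5.1, 5.2) in frame 2.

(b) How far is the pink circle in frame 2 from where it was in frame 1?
7.1

The pink circle moved from (13.5, 18.6) to (11.2, 11.9), a distance of √(2.3² + 6.7²) ≈ 7.1.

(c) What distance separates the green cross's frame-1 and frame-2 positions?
4.0

The green cross moved from (4.2, 14.5) to (6.8, 11.4), a distance of √(2.6² + 3.1²) ≈ 4.0.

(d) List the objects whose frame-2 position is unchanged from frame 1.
the cyan circle, the blue triangle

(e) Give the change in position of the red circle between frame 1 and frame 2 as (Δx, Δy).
(0.5, -1.0)

The red circle was at (16.7, 17.3) in frame 1 and (17.2, 16.3) in frame 2.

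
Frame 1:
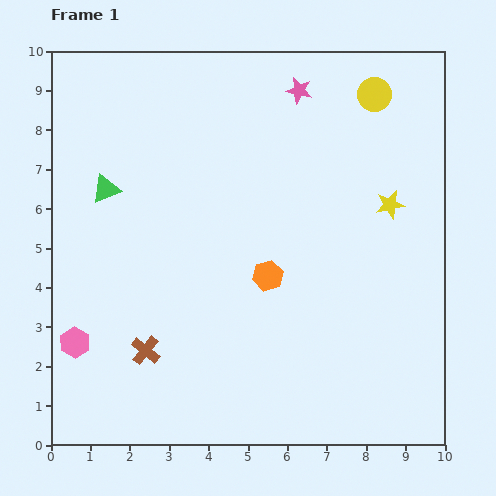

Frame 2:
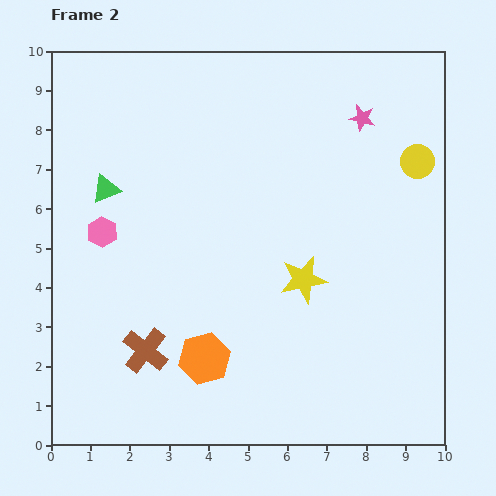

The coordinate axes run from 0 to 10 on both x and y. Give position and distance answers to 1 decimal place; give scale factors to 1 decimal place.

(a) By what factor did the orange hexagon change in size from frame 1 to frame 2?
1.7×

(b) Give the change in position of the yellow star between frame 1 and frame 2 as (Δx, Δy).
(-2.2, -1.9)

The yellow star was at (8.6, 6.1) in frame 1 and (6.4, 4.2) in frame 2.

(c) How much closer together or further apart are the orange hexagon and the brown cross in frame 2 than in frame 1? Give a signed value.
-2.1

Distance in frame 1: 3.6. Distance in frame 2: 1.5.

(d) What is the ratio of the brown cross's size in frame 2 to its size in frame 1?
1.6×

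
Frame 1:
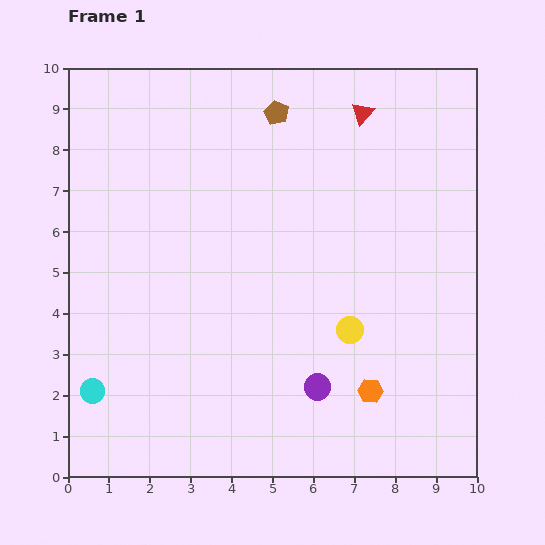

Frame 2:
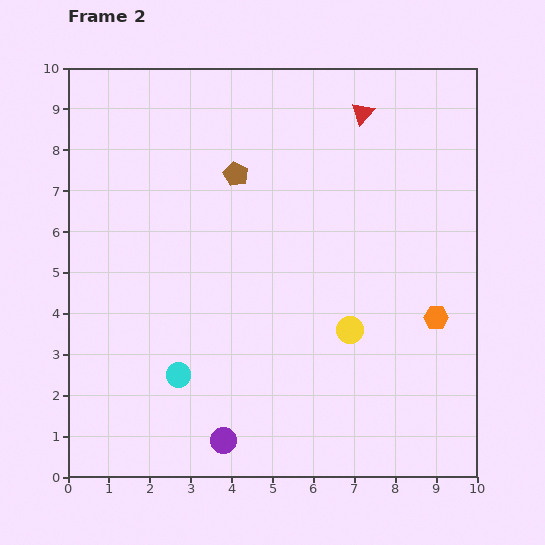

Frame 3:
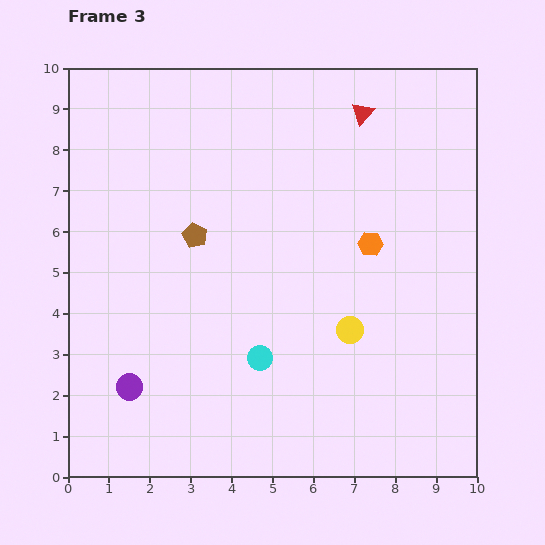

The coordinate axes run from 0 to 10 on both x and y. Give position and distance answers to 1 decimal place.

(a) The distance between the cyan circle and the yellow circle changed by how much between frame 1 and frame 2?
-2.2

Distance in frame 1: 6.5. Distance in frame 2: 4.3.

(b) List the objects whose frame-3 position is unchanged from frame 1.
the red triangle, the yellow circle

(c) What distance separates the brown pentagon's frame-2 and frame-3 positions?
1.8

The brown pentagon moved from (4.1, 7.4) to (3.1, 5.9), a distance of √(1.0² + 1.5²) ≈ 1.8.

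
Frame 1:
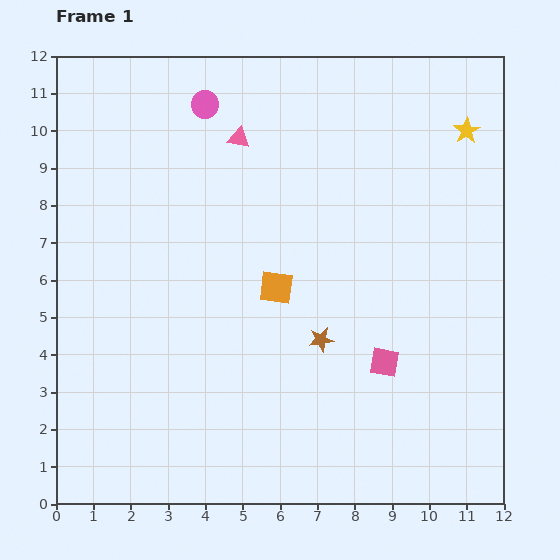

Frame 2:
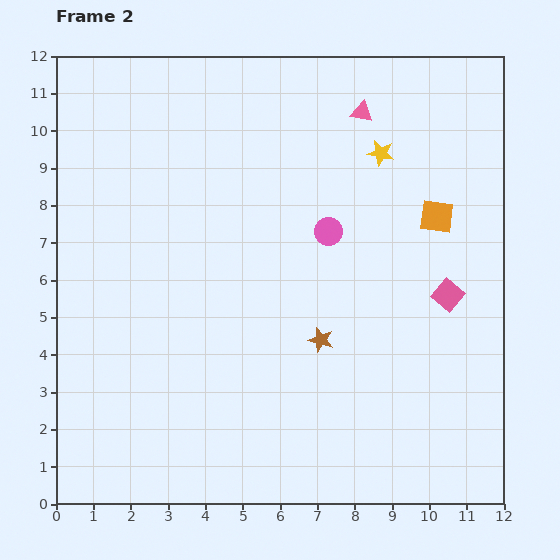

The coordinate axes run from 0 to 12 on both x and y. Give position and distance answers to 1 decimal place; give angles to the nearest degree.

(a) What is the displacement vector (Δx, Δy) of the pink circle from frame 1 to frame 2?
(3.3, -3.4)

The pink circle was at (4.0, 10.7) in frame 1 and (7.3, 7.3) in frame 2.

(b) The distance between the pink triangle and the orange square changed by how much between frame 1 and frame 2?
-0.7

Distance in frame 1: 4.1. Distance in frame 2: 3.4.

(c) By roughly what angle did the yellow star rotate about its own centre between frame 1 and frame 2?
28° counter-clockwise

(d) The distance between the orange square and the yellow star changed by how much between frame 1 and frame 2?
-4.3

Distance in frame 1: 6.6. Distance in frame 2: 2.3.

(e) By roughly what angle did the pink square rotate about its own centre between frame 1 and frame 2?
29° clockwise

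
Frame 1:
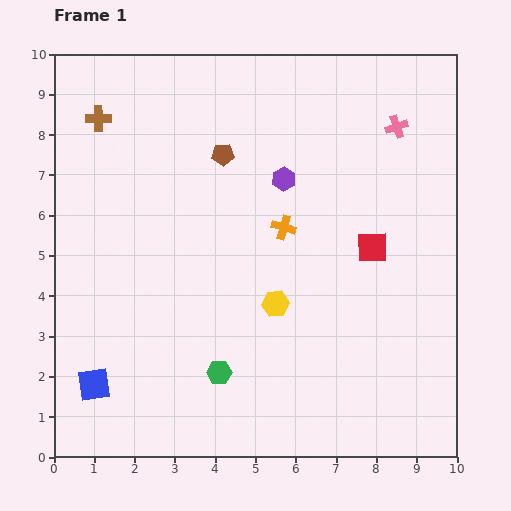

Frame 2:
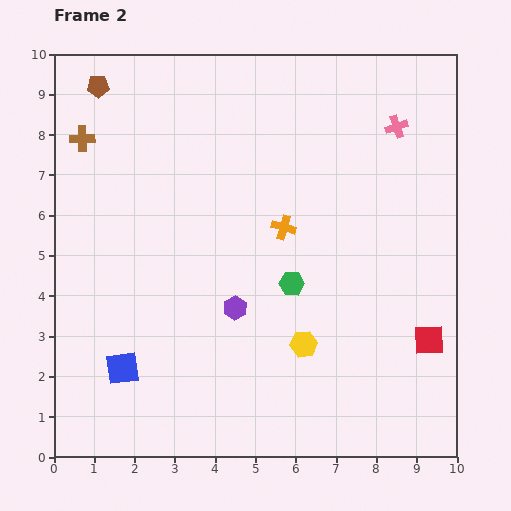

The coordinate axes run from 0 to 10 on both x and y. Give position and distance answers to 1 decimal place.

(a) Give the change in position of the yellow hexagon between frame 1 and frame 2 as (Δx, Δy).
(0.7, -1.0)

The yellow hexagon was at (5.5, 3.8) in frame 1 and (6.2, 2.8) in frame 2.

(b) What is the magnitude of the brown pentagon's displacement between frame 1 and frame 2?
3.5

The brown pentagon moved from (4.2, 7.5) to (1.1, 9.2), a distance of √(3.1² + 1.7²) ≈ 3.5.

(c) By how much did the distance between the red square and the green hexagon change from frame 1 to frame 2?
-1.2

Distance in frame 1: 4.9. Distance in frame 2: 3.7.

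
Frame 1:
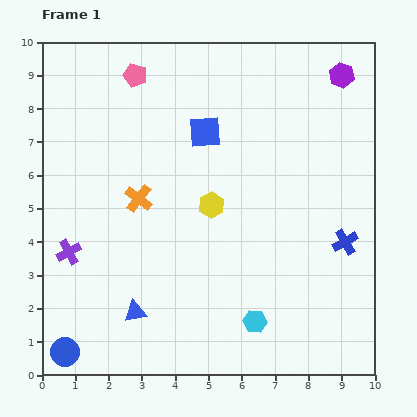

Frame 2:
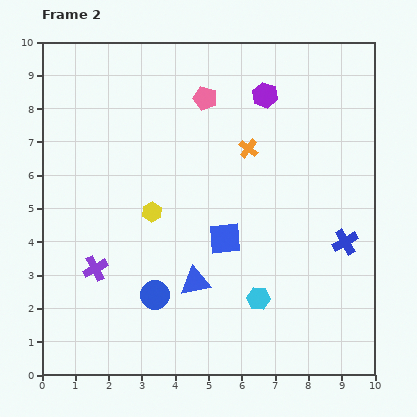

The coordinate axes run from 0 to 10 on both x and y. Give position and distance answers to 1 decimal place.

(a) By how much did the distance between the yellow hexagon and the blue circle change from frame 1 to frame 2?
-3.7

Distance in frame 1: 6.2. Distance in frame 2: 2.5.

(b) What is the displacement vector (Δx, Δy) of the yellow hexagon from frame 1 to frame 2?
(-1.8, -0.2)

The yellow hexagon was at (5.1, 5.1) in frame 1 and (3.3, 4.9) in frame 2.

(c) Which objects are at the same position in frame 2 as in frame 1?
the blue cross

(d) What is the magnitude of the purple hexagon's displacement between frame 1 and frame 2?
2.4

The purple hexagon moved from (9.0, 9.0) to (6.7, 8.4), a distance of √(2.3² + 0.6²) ≈ 2.4.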